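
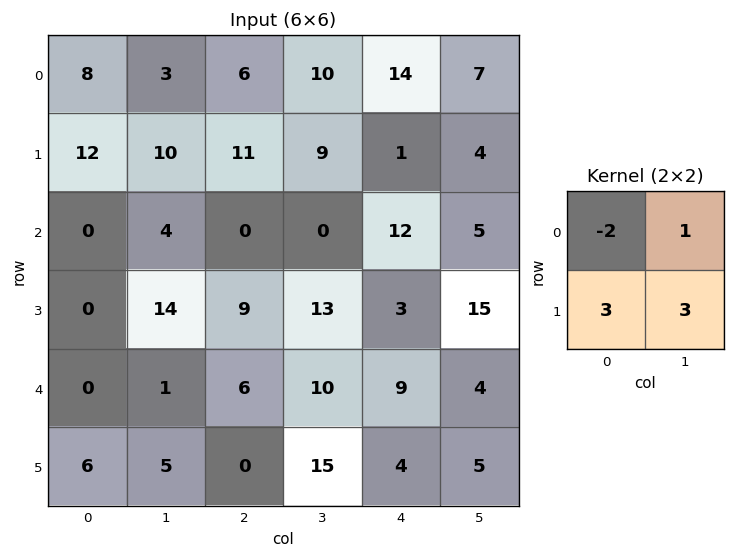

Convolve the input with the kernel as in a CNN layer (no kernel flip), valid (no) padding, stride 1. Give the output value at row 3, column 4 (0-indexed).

The receptive field on the input at this output position is [3 15 / 9 4]. Elementwise product with the kernel and sum: 3·-2 + 15·1 + 9·3 + 4·3.

48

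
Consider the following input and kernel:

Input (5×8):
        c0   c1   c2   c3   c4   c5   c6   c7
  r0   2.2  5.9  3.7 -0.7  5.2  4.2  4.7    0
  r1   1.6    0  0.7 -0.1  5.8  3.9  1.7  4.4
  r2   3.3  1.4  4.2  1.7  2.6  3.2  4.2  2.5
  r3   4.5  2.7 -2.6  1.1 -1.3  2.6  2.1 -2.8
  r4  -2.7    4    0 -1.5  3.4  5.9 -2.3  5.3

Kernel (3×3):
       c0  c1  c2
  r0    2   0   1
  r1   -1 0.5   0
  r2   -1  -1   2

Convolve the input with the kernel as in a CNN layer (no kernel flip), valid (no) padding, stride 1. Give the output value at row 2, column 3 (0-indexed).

14.75

The receptive field on the input at this output position is [1.7 2.6 3.2 / 1.1 -1.3 2.6 / -1.5 3.4 5.9]. Elementwise product with the kernel and sum: 1.7·2 + 3.2·1 + 1.1·-1 + -1.3·0.5 + -1.5·-1 + 3.4·-1 + 5.9·2.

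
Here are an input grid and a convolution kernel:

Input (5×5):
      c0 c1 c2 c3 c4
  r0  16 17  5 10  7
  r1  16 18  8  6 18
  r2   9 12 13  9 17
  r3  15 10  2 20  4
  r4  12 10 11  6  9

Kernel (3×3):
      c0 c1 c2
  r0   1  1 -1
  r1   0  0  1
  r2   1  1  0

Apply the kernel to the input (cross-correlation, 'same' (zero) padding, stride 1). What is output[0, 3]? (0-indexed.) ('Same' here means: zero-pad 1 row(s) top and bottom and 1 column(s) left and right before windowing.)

21

The receptive field on the zero-padded input at this output position is [0 0 0 / 5 10 7 / 8 6 18]. Elementwise product with the kernel and sum: 0·1 + 0·1 + 0·-1 + 7·1 + 8·1 + 6·1.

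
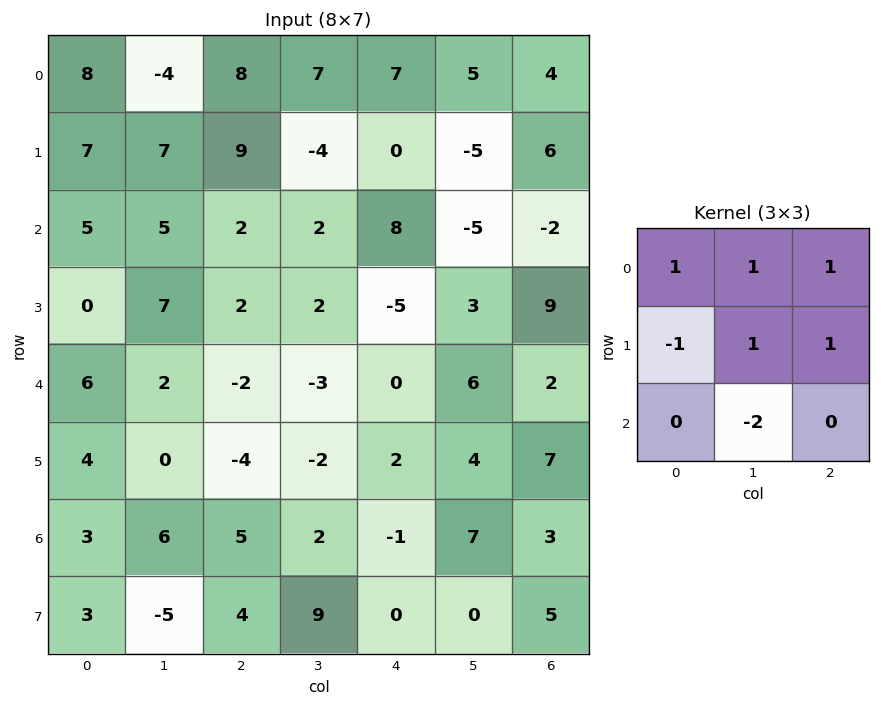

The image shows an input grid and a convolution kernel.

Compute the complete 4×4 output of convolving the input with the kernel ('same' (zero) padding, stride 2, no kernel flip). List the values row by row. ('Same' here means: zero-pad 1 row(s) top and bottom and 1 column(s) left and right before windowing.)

-10 1 5 -13
24 7 2 -14
7 12 5 -6
7 -13 8 -3

Output[0,0]: The receptive field on the zero-padded input at this output position is [0 0 0 / 0 8 -4 / 0 7 7]. Elementwise product with the kernel and sum: 0·1 + 0·1 + 0·1 + 0·-1 + 8·1 + -4·1 + 7·-2.
Output[0,1]: The receptive field on the zero-padded input at this output position is [0 0 0 / -4 8 7 / 7 9 -4]. Elementwise product with the kernel and sum: 0·1 + 0·1 + 0·1 + -4·-1 + 8·1 + 7·1 + 9·-2.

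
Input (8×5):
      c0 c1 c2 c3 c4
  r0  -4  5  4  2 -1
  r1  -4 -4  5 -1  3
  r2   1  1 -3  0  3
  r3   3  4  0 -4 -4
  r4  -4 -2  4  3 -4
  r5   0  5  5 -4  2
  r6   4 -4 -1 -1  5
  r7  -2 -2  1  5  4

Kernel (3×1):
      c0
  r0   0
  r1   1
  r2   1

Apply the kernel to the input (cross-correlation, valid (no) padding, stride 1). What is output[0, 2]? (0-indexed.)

The receptive field on the input at this output position is [4 / 5 / -3]. Elementwise product with the kernel and sum: 5·1 + -3·1.

2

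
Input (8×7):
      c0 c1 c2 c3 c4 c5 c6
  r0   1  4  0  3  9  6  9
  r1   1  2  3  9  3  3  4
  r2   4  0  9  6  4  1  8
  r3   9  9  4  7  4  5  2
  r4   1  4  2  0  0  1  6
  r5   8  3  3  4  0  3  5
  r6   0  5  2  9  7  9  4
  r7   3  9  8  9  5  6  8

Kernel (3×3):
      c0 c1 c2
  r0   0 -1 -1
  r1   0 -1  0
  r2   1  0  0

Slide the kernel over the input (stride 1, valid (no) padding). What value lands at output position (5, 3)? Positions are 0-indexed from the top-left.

The receptive field on the input at this output position is [4 0 3 / 9 7 9 / 9 5 6]. Elementwise product with the kernel and sum: 0·-1 + 3·-1 + 7·-1 + 9·1.

-1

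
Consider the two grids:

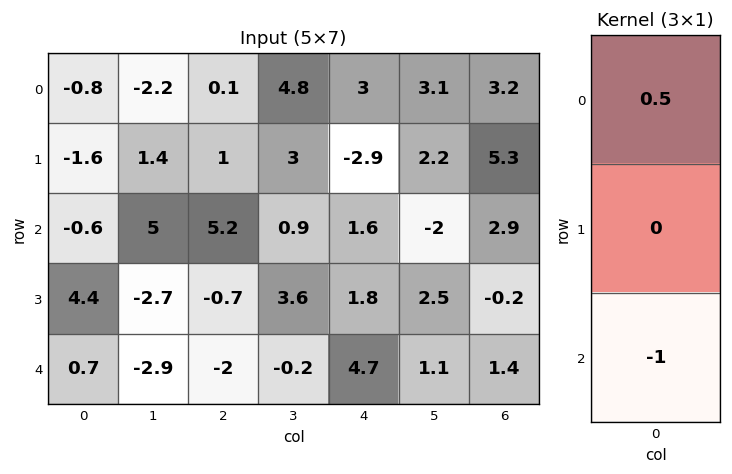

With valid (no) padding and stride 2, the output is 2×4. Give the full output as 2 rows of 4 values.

0.2 -5.15 -0.1 -1.3
-1 4.6 -3.9 0.05

Output[0,0]: The receptive field on the input at this output position is [-0.8 / -1.6 / -0.6]. Elementwise product with the kernel and sum: -0.8·0.5 + -0.6·-1.
Output[0,1]: The receptive field on the input at this output position is [0.1 / 1 / 5.2]. Elementwise product with the kernel and sum: 0.1·0.5 + 5.2·-1.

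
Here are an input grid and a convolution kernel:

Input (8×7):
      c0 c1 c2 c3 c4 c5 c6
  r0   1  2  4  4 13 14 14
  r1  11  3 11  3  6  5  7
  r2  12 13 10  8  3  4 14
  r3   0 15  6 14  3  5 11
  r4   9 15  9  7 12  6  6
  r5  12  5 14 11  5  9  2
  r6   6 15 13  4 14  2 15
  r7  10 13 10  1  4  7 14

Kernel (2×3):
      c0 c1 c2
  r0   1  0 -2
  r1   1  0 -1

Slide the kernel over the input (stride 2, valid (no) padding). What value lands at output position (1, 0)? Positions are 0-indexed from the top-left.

-14

The receptive field on the input at this output position is [12 13 10 / 0 15 6]. Elementwise product with the kernel and sum: 12·1 + 10·-2 + 0·1 + 6·-1.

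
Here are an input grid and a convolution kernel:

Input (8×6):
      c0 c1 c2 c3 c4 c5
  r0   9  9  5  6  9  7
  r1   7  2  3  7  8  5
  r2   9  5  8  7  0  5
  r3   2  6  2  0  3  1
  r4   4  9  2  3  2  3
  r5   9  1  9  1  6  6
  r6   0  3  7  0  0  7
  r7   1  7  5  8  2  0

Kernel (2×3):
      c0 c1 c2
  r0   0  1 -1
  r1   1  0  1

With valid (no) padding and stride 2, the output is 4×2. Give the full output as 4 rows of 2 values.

Output[0,0]: The receptive field on the input at this output position is [9 9 5 / 7 2 3]. Elementwise product with the kernel and sum: 9·1 + 5·-1 + 7·1 + 3·1.

14 8
1 12
25 16
2 7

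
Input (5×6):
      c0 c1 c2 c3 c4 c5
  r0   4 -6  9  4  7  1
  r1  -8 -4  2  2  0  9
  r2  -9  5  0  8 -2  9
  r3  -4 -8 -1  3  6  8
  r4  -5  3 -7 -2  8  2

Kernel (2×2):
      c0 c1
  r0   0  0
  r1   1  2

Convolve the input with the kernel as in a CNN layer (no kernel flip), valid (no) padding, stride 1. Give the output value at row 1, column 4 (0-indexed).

16

The receptive field on the input at this output position is [0 9 / -2 9]. Elementwise product with the kernel and sum: -2·1 + 9·2.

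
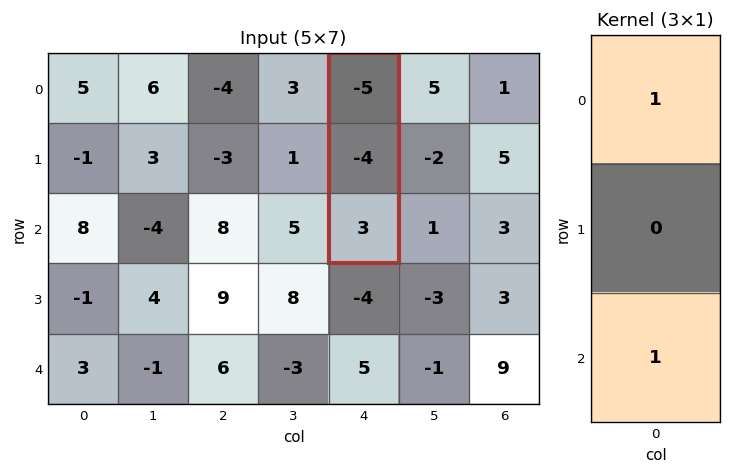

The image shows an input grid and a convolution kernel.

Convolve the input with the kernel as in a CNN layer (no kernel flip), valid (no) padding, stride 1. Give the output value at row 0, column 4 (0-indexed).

-2

The receptive field on the input at this output position is [-5 / -4 / 3]. Elementwise product with the kernel and sum: -5·1 + 3·1.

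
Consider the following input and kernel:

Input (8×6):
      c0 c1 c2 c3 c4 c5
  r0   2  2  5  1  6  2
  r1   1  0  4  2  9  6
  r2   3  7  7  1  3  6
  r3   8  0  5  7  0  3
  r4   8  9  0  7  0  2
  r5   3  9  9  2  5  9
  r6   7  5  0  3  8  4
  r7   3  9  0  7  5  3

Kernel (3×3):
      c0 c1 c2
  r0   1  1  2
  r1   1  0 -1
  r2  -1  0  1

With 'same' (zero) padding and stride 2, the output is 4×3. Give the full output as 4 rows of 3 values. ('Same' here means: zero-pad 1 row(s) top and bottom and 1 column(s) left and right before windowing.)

Output[0,0]: The receptive field on the zero-padded input at this output position is [0 0 0 / 0 2 2 / 0 1 0]. Elementwise product with the kernel and sum: 0·1 + 0·1 + 0·2 + 0·1 + 2·-1 + 0·-1 + 0·1.

-2 3 3
-6 21 14
8 14 25
25 22 20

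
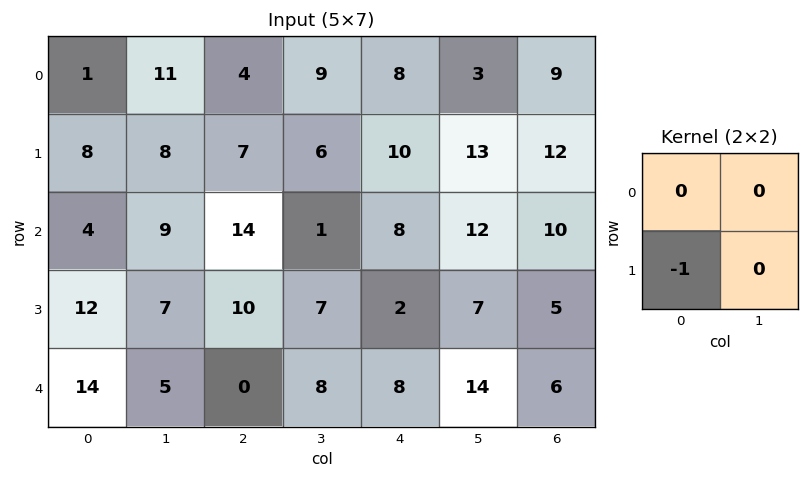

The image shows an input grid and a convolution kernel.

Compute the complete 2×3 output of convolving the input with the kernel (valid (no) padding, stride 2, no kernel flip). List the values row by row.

Output[0,0]: The receptive field on the input at this output position is [1 11 / 8 8]. Elementwise product with the kernel and sum: 8·-1.
Output[0,1]: The receptive field on the input at this output position is [4 9 / 7 6]. Elementwise product with the kernel and sum: 7·-1.

-8 -7 -10
-12 -10 -2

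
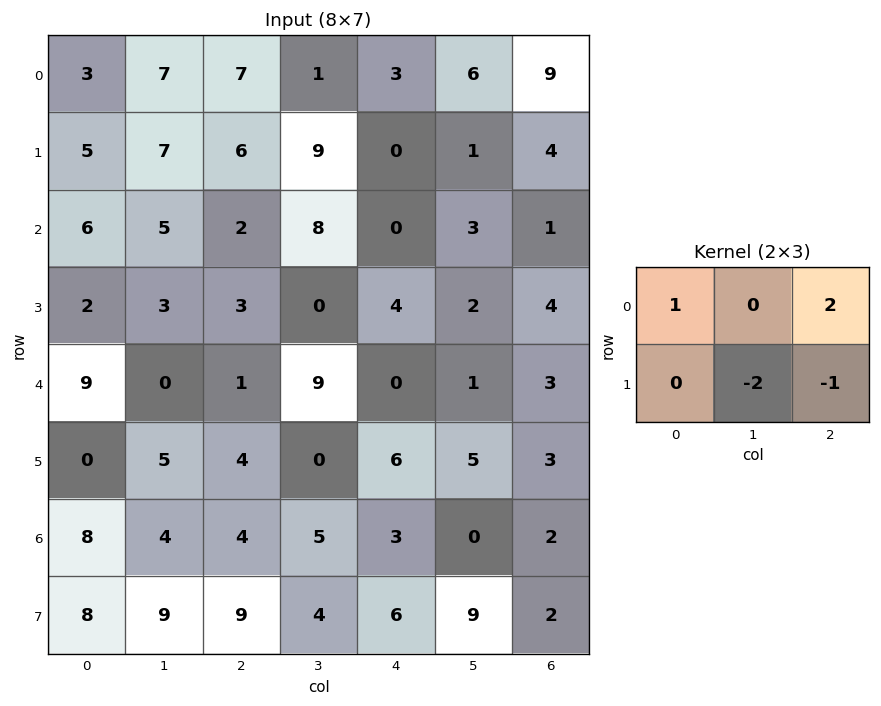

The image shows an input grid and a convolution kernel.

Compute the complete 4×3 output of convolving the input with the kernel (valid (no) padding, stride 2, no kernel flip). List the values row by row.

-3 -5 15
1 -2 -6
-3 -5 -7
-11 -4 -13

Output[0,0]: The receptive field on the input at this output position is [3 7 7 / 5 7 6]. Elementwise product with the kernel and sum: 3·1 + 7·2 + 7·-2 + 6·-1.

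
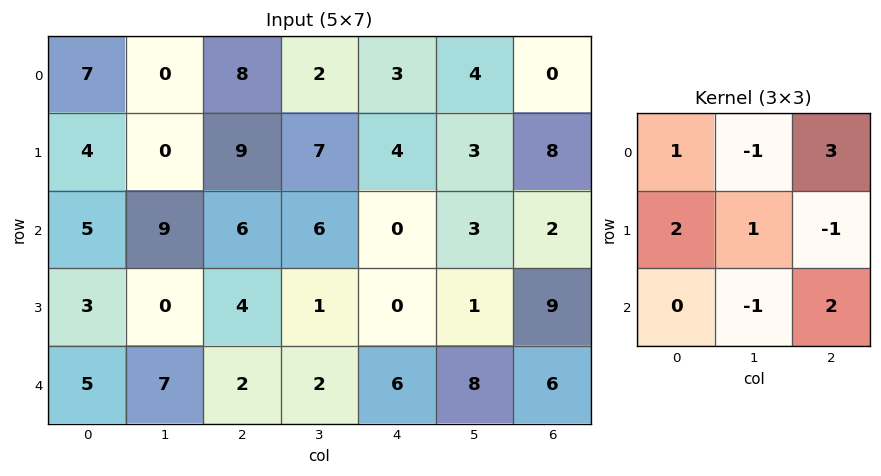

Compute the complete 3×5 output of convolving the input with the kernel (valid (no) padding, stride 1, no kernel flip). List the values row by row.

Output[0,0]: The receptive field on the input at this output position is [7 0 8 / 4 0 9 / 5 9 6]. Elementwise product with the kernel and sum: 7·1 + 0·-1 + 8·3 + 4·2 + 0·1 + 9·-1 + 9·-1 + 6·2.
Output[0,1]: The receptive field on the input at this output position is [0 8 2 / 0 9 7 / 9 6 6]. Elementwise product with the kernel and sum: 0·1 + 8·-1 + 2·3 + 0·2 + 9·1 + 7·-1 + 6·-1 + 6·2.

33 6 30 32 3
52 28 31 23 43
13 26 19 26 -1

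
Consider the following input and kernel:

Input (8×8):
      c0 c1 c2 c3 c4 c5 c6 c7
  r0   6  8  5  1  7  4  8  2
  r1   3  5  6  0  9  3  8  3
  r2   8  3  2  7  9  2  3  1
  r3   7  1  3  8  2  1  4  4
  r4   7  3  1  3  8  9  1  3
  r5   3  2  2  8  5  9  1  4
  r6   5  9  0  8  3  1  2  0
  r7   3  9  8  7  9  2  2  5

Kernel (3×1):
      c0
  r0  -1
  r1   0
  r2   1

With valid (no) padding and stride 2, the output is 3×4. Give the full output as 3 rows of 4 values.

2 -3 2 -5
-1 -1 -1 -2
-2 -1 -5 1

Output[0,0]: The receptive field on the input at this output position is [6 / 3 / 8]. Elementwise product with the kernel and sum: 6·-1 + 8·1.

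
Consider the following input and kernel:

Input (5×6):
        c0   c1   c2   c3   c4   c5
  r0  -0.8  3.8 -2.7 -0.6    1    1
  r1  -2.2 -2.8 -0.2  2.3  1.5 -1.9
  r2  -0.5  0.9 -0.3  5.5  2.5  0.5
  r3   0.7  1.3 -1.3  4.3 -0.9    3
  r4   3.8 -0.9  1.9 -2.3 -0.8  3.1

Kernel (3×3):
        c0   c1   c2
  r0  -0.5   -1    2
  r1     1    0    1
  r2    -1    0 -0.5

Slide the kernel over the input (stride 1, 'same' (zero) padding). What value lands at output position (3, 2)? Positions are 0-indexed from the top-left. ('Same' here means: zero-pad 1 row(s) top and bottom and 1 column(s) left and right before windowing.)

The receptive field on the zero-padded input at this output position is [0.9 -0.3 5.5 / 1.3 -1.3 4.3 / -0.9 1.9 -2.3]. Elementwise product with the kernel and sum: 0.9·-0.5 + -0.3·-1 + 5.5·2 + 1.3·1 + 4.3·1 + -0.9·-1 + -2.3·-0.5.

18.5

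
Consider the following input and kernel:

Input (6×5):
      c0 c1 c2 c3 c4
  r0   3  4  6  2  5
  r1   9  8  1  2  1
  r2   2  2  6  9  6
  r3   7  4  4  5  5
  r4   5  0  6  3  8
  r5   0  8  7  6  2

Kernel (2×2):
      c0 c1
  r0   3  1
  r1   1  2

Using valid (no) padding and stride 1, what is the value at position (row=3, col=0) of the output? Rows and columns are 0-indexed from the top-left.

30

The receptive field on the input at this output position is [7 4 / 5 0]. Elementwise product with the kernel and sum: 7·3 + 4·1 + 5·1 + 0·2.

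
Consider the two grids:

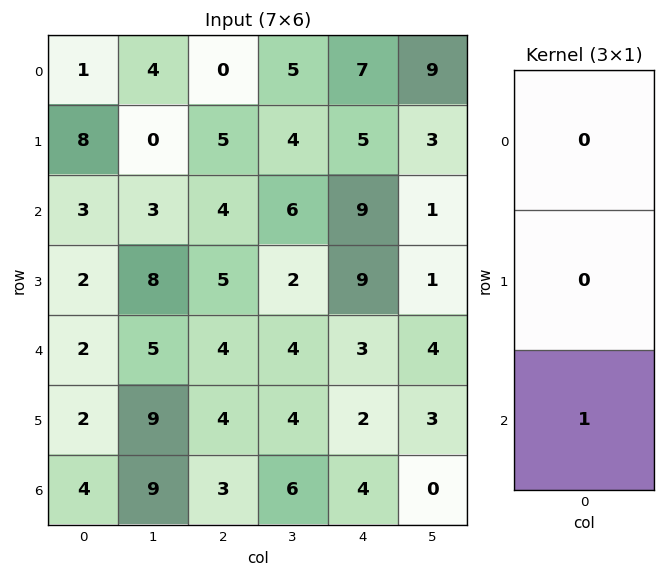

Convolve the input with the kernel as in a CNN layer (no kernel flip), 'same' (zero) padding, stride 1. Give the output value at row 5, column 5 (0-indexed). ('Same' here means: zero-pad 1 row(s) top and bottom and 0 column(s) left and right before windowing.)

The receptive field on the zero-padded input at this output position is [4 / 3 / 0]. Elementwise product with the kernel and sum: 0·1.

0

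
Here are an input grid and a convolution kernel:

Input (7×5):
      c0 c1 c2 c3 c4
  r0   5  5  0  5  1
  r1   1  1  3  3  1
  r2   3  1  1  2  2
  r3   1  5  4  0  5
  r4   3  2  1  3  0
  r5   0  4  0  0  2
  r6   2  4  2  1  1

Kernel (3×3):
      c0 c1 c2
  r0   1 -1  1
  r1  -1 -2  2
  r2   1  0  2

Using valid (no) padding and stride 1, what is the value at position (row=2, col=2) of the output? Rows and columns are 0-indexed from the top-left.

The receptive field on the input at this output position is [1 2 2 / 4 0 5 / 1 3 0]. Elementwise product with the kernel and sum: 1·1 + 2·-1 + 2·1 + 4·-1 + 0·-2 + 5·2 + 1·1 + 0·2.

8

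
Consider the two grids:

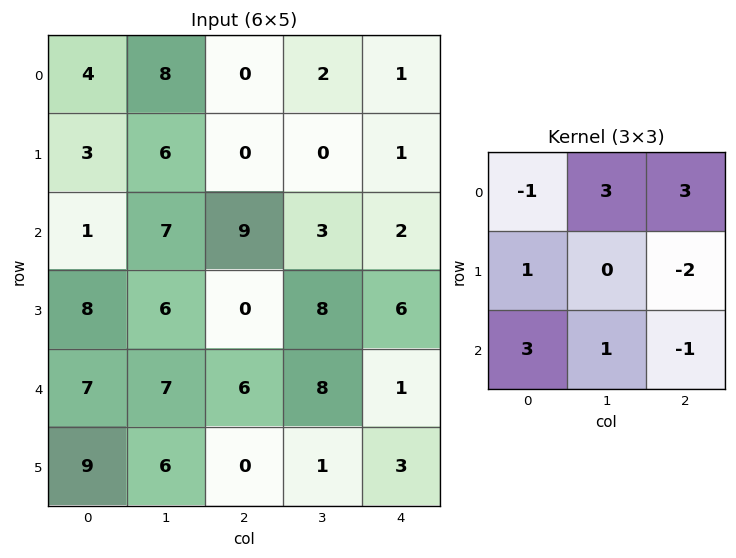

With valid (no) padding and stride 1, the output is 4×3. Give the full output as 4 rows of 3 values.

Output[0,0]: The receptive field on the input at this output position is [4 8 0 / 3 6 0 / 1 7 9]. Elementwise product with the kernel and sum: 4·-1 + 8·3 + 0·3 + 3·1 + 0·-2 + 1·3 + 7·1 + 9·-1.
Output[0,1]: The receptive field on the input at this output position is [8 0 2 / 6 0 0 / 7 9 3]. Elementwise product with the kernel and sum: 8·-1 + 0·3 + 2·3 + 6·1 + 0·-2 + 7·3 + 9·1 + 3·-1.

24 31 35
28 5 10
77 38 19
38 26 44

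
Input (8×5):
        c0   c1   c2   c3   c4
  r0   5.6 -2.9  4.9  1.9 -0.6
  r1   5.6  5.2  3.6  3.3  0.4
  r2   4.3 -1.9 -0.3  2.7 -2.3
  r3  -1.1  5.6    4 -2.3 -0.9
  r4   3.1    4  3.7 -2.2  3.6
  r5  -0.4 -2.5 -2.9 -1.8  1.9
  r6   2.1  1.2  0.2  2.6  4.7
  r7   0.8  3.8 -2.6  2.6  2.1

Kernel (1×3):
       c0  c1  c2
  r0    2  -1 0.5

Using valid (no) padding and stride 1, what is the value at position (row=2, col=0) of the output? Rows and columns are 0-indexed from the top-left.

The receptive field on the input at this output position is [4.3 -1.9 -0.3]. Elementwise product with the kernel and sum: 4.3·2 + -1.9·-1 + -0.3·0.5.

10.35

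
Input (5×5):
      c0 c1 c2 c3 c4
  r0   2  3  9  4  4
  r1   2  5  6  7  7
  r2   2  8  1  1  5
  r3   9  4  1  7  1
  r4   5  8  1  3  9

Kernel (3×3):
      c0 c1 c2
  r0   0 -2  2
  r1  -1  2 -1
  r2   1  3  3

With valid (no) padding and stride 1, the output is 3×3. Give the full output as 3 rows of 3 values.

Output[0,0]: The receptive field on the input at this output position is [2 3 9 / 2 5 6 / 2 8 1]. Elementwise product with the kernel and sum: 3·-2 + 9·2 + 2·-1 + 5·2 + 6·-1 + 2·1 + 8·3 + 1·3.

43 4 20
39 23 21
16 11 57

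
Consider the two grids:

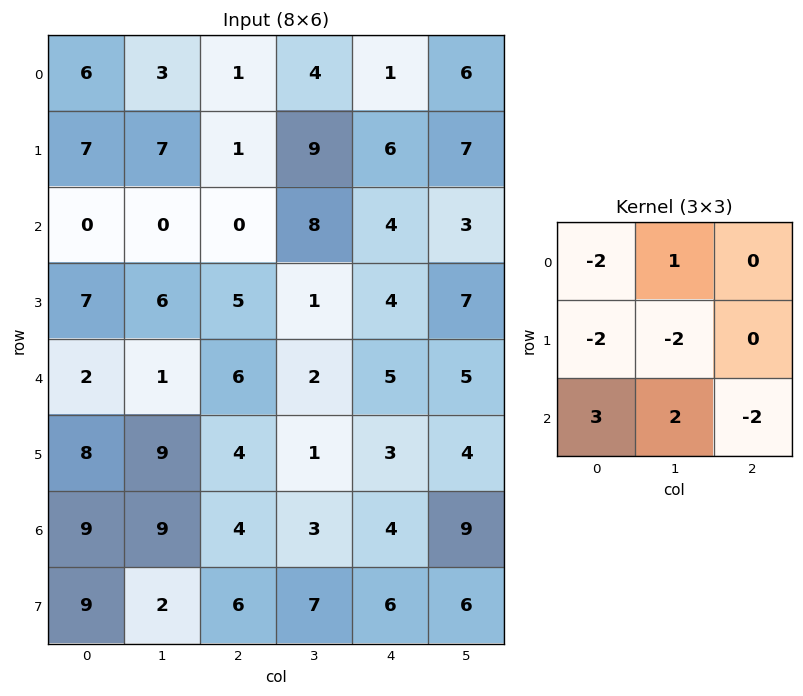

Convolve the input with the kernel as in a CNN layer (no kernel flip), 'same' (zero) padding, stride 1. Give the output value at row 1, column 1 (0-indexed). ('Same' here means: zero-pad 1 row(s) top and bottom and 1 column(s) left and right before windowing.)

The receptive field on the zero-padded input at this output position is [6 3 1 / 7 7 1 / 0 0 0]. Elementwise product with the kernel and sum: 6·-2 + 3·1 + 7·-2 + 7·-2 + 0·3 + 0·2 + 0·-2.

-37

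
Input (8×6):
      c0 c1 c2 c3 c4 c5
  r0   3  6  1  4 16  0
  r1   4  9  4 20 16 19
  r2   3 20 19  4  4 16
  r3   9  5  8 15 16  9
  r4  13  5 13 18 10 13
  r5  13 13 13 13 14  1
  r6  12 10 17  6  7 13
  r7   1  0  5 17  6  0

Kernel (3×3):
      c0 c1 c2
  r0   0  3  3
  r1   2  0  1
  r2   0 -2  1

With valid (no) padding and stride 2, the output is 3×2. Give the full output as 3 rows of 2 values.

12 80
146 30
90 119

Output[0,0]: The receptive field on the input at this output position is [3 6 1 / 4 9 4 / 3 20 19]. Elementwise product with the kernel and sum: 6·3 + 1·3 + 4·2 + 4·1 + 20·-2 + 19·1.
Output[0,1]: The receptive field on the input at this output position is [1 4 16 / 4 20 16 / 19 4 4]. Elementwise product with the kernel and sum: 4·3 + 16·3 + 4·2 + 16·1 + 4·-2 + 4·1.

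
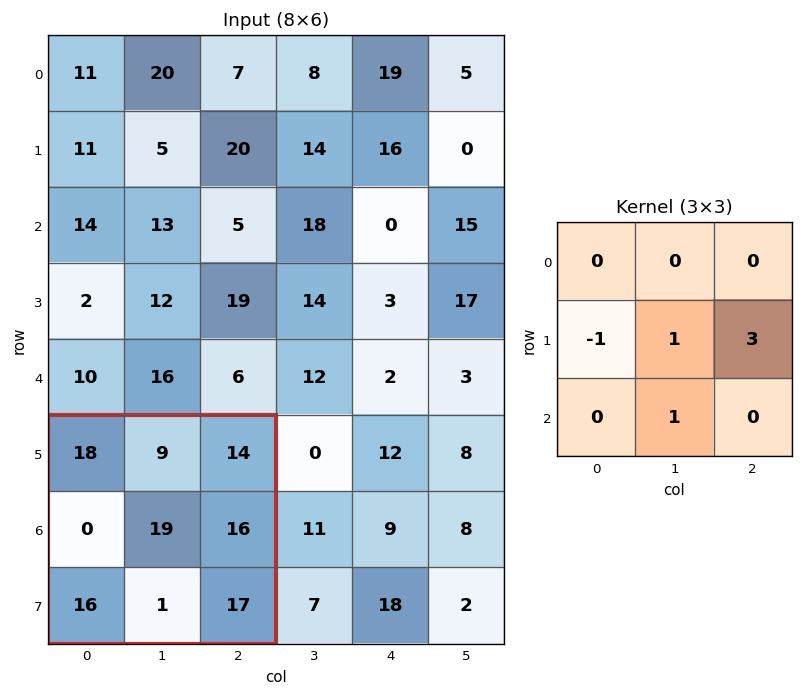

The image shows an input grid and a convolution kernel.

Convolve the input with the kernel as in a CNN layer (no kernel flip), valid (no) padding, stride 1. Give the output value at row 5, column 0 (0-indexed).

The receptive field on the input at this output position is [18 9 14 / 0 19 16 / 16 1 17]. Elementwise product with the kernel and sum: 0·-1 + 19·1 + 16·3 + 1·1.

68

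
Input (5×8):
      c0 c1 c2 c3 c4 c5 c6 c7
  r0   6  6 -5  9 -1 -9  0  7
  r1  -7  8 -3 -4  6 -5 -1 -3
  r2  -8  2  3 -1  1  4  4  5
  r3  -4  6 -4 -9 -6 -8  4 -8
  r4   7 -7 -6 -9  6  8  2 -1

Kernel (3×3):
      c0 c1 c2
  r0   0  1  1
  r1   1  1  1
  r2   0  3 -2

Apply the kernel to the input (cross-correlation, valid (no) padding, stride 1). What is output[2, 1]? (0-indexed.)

The receptive field on the input at this output position is [2 3 -1 / 6 -4 -9 / -7 -6 -9]. Elementwise product with the kernel and sum: 3·1 + -1·1 + 6·1 + -4·1 + -9·1 + -6·3 + -9·-2.

-5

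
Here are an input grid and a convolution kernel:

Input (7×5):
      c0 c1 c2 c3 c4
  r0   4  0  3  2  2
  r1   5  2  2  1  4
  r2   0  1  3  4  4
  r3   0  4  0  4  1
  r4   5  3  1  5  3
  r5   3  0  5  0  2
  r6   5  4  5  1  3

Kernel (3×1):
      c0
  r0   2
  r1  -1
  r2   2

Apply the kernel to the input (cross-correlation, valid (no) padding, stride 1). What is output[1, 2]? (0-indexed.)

1

The receptive field on the input at this output position is [2 / 3 / 0]. Elementwise product with the kernel and sum: 2·2 + 3·-1 + 0·2.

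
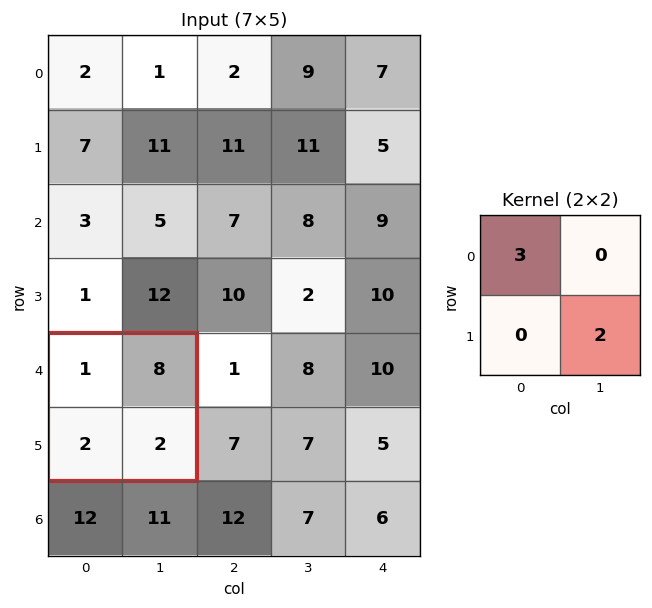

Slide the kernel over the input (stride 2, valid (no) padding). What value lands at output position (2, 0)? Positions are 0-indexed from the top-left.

The receptive field on the input at this output position is [1 8 / 2 2]. Elementwise product with the kernel and sum: 1·3 + 2·2.

7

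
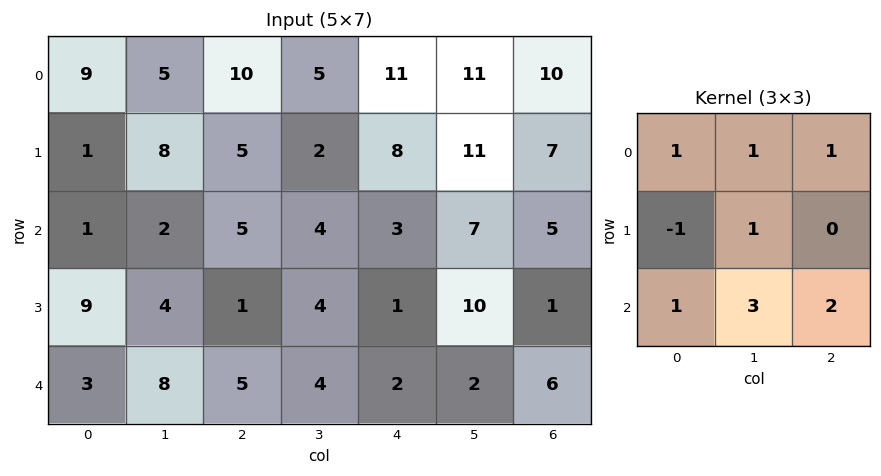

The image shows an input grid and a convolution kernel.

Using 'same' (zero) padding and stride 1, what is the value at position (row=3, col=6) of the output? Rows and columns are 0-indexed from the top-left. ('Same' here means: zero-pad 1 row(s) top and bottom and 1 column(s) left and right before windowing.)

23

The receptive field on the zero-padded input at this output position is [7 5 0 / 10 1 0 / 2 6 0]. Elementwise product with the kernel and sum: 7·1 + 5·1 + 0·1 + 10·-1 + 1·1 + 2·1 + 6·3 + 0·2.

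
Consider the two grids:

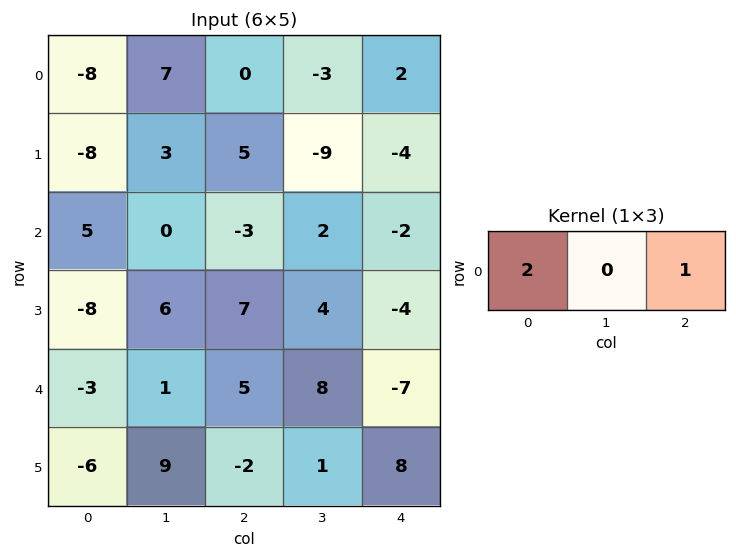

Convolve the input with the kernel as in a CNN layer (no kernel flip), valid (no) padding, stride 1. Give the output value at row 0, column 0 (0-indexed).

-16

The receptive field on the input at this output position is [-8 7 0]. Elementwise product with the kernel and sum: -8·2 + 0·1.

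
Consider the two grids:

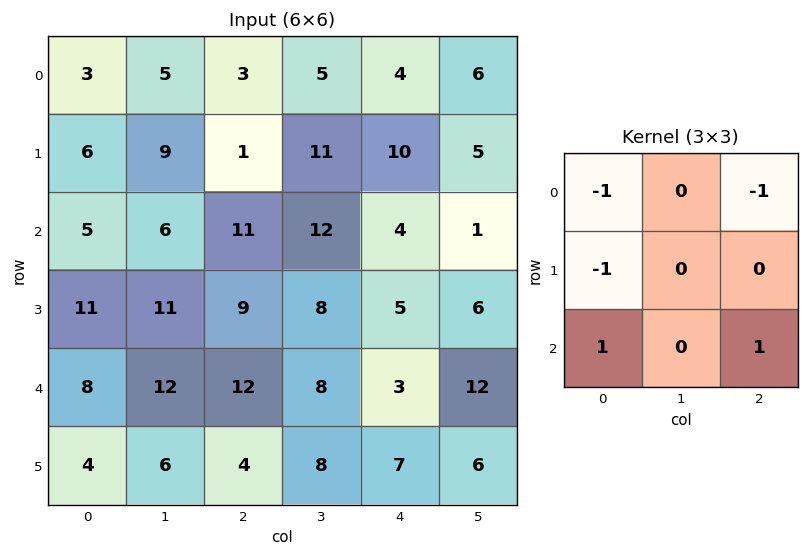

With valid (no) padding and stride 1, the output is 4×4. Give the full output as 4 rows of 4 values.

4 -1 7 -9
8 -7 -8 -14
-7 -9 -9 -1
-20 -17 -15 -8

Output[0,0]: The receptive field on the input at this output position is [3 5 3 / 6 9 1 / 5 6 11]. Elementwise product with the kernel and sum: 3·-1 + 3·-1 + 6·-1 + 5·1 + 11·1.
Output[0,1]: The receptive field on the input at this output position is [5 3 5 / 9 1 11 / 6 11 12]. Elementwise product with the kernel and sum: 5·-1 + 5·-1 + 9·-1 + 6·1 + 12·1.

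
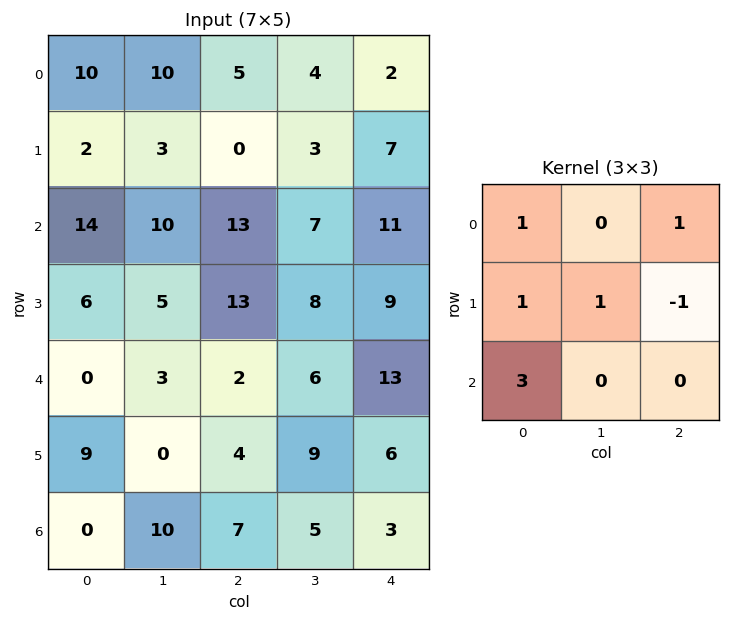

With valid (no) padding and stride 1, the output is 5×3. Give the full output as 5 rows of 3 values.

62 44 42
31 37 55
25 36 42
47 12 29
7 34 43

Output[0,0]: The receptive field on the input at this output position is [10 10 5 / 2 3 0 / 14 10 13]. Elementwise product with the kernel and sum: 10·1 + 5·1 + 2·1 + 3·1 + 0·-1 + 14·3.
Output[0,1]: The receptive field on the input at this output position is [10 5 4 / 3 0 3 / 10 13 7]. Elementwise product with the kernel and sum: 10·1 + 4·1 + 3·1 + 0·1 + 3·-1 + 10·3.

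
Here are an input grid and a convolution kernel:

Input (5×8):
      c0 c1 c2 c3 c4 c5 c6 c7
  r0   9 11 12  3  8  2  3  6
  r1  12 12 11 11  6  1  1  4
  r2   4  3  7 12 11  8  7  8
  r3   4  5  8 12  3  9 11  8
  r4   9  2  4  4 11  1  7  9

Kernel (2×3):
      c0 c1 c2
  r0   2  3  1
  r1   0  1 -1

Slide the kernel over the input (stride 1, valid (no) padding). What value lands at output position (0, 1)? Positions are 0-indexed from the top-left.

61

The receptive field on the input at this output position is [11 12 3 / 12 11 11]. Elementwise product with the kernel and sum: 11·2 + 12·3 + 3·1 + 11·1 + 11·-1.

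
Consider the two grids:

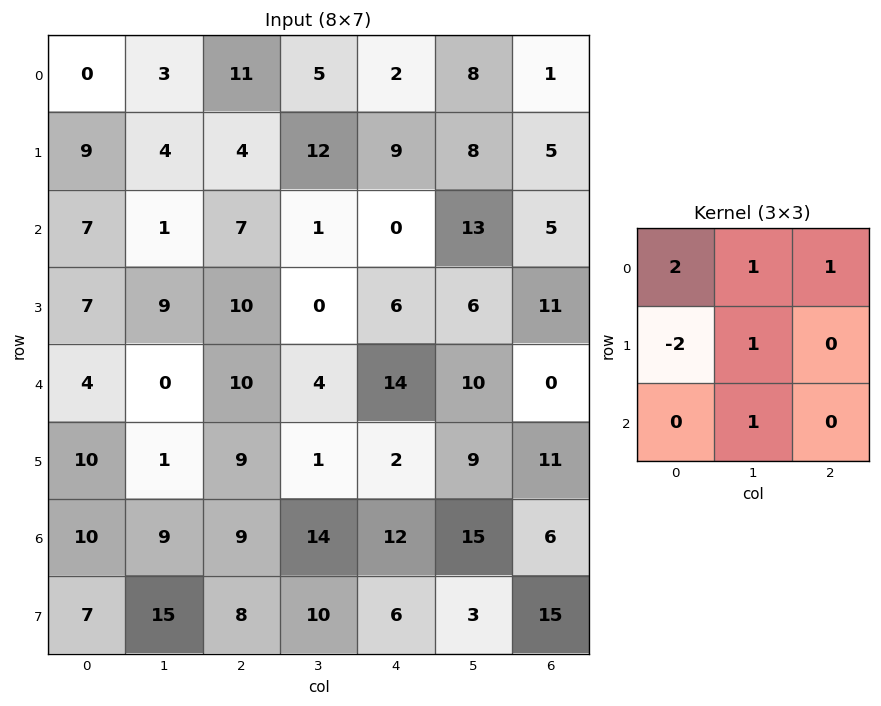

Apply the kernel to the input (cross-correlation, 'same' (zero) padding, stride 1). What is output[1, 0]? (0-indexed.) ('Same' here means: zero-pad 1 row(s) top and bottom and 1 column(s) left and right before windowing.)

The receptive field on the zero-padded input at this output position is [0 0 3 / 0 9 4 / 0 7 1]. Elementwise product with the kernel and sum: 0·2 + 0·1 + 3·1 + 0·-2 + 9·1 + 7·1.

19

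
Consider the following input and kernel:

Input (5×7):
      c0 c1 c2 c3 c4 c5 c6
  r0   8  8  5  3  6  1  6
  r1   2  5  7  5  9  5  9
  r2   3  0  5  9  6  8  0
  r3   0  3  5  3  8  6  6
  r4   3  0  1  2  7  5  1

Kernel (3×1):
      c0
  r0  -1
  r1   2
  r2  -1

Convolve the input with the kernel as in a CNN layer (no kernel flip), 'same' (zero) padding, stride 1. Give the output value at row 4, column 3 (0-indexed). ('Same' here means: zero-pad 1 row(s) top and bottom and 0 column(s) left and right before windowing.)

The receptive field on the zero-padded input at this output position is [3 / 2 / 0]. Elementwise product with the kernel and sum: 3·-1 + 2·2 + 0·-1.

1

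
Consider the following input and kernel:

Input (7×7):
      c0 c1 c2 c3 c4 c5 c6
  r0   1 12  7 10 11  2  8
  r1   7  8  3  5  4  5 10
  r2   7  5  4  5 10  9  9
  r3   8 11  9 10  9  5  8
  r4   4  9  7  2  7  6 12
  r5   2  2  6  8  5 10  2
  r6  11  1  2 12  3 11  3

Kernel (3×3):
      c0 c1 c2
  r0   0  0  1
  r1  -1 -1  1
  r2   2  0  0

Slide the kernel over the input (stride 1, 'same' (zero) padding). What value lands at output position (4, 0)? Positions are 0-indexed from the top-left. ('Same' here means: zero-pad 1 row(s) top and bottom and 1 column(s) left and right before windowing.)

16

The receptive field on the zero-padded input at this output position is [0 8 11 / 0 4 9 / 0 2 2]. Elementwise product with the kernel and sum: 11·1 + 0·-1 + 4·-1 + 9·1 + 0·2.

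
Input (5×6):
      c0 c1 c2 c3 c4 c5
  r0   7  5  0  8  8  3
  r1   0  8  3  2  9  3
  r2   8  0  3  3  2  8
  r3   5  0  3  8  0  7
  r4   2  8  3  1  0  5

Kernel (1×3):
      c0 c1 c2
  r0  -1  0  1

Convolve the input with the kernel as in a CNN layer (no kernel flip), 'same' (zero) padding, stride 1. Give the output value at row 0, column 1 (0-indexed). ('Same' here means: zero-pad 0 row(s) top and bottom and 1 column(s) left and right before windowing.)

-7

The receptive field on the zero-padded input at this output position is [7 5 0]. Elementwise product with the kernel and sum: 7·-1 + 0·1.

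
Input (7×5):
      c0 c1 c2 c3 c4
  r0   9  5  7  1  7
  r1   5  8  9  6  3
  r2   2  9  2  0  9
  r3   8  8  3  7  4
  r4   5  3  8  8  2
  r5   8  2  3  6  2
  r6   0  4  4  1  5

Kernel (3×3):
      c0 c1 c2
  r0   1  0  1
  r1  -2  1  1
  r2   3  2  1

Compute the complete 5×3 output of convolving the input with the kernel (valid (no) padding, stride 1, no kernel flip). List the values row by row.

Output[0,0]: The receptive field on the input at this output position is [9 5 7 / 5 8 9 / 2 9 2]. Elementwise product with the kernel and sum: 9·1 + 7·1 + 5·-2 + 8·1 + 9·1 + 2·3 + 9·2 + 2·1.
Output[0,1]: The receptive field on the input at this output position is [5 7 1 / 8 9 6 / 9 2 0]. Elementwise product with the kernel and sum: 5·1 + 1·1 + 8·-2 + 9·1 + 6·1 + 9·3 + 2·2 + 0·1.

49 36 20
64 35 44
28 36 58
43 43 24
14 37 31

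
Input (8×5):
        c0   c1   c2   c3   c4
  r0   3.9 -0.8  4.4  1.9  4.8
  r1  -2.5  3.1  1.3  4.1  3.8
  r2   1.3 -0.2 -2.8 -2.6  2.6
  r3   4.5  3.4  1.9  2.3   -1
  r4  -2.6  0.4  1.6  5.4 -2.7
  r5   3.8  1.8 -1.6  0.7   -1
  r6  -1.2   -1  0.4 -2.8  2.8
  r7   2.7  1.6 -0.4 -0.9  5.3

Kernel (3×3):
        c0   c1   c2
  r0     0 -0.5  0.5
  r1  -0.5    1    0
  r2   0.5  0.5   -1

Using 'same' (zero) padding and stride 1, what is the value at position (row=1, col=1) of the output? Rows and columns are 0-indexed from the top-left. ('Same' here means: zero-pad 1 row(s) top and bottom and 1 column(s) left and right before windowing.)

10.3

The receptive field on the zero-padded input at this output position is [3.9 -0.8 4.4 / -2.5 3.1 1.3 / 1.3 -0.2 -2.8]. Elementwise product with the kernel and sum: -0.8·-0.5 + 4.4·0.5 + -2.5·-0.5 + 3.1·1 + 1.3·0.5 + -0.2·0.5 + -2.8·-1.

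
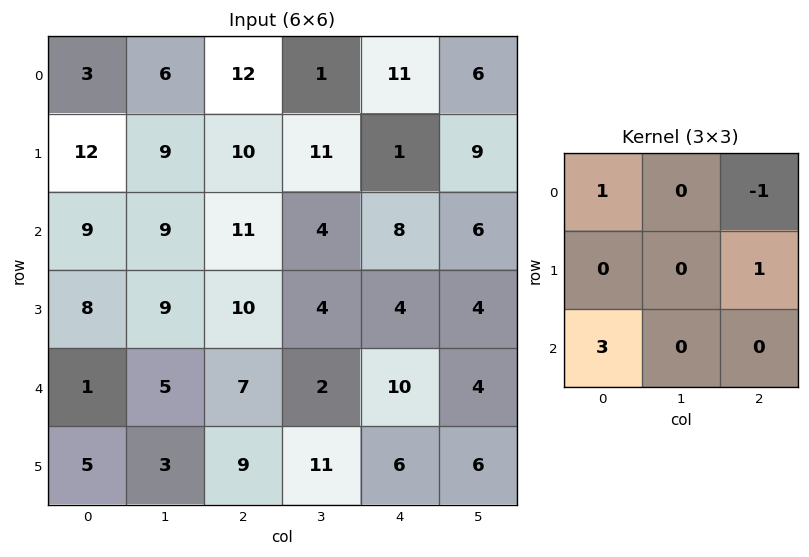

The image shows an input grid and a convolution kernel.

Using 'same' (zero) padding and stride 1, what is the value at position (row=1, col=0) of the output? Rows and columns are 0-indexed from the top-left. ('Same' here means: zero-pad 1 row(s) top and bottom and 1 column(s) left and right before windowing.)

3

The receptive field on the zero-padded input at this output position is [0 3 6 / 0 12 9 / 0 9 9]. Elementwise product with the kernel and sum: 0·1 + 6·-1 + 9·1 + 0·3.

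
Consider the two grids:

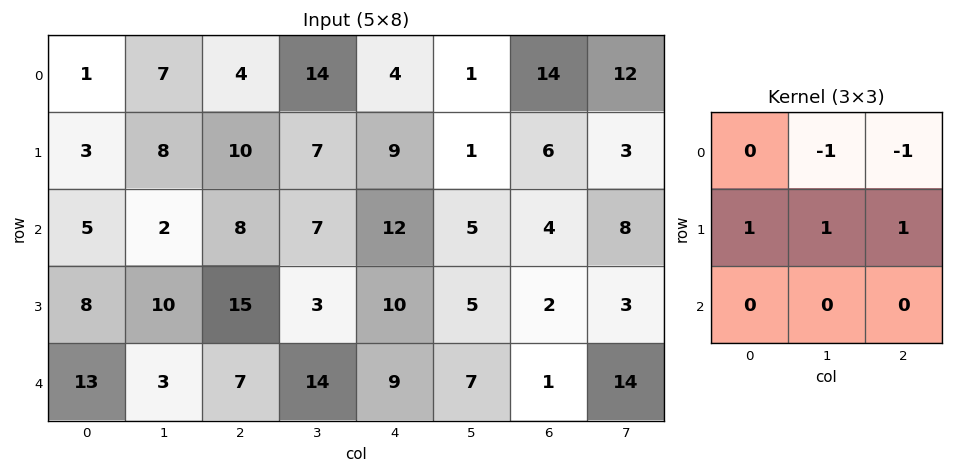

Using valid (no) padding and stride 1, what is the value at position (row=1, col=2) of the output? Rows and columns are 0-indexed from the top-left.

The receptive field on the input at this output position is [10 7 9 / 8 7 12 / 15 3 10]. Elementwise product with the kernel and sum: 7·-1 + 9·-1 + 8·1 + 7·1 + 12·1.

11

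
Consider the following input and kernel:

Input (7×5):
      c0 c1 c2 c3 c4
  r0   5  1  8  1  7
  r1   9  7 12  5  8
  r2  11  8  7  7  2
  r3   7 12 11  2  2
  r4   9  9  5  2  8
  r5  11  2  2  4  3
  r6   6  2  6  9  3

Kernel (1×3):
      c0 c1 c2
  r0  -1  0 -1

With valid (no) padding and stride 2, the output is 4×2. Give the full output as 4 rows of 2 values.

Output[0,0]: The receptive field on the input at this output position is [5 1 8]. Elementwise product with the kernel and sum: 5·-1 + 8·-1.

-13 -15
-18 -9
-14 -13
-12 -9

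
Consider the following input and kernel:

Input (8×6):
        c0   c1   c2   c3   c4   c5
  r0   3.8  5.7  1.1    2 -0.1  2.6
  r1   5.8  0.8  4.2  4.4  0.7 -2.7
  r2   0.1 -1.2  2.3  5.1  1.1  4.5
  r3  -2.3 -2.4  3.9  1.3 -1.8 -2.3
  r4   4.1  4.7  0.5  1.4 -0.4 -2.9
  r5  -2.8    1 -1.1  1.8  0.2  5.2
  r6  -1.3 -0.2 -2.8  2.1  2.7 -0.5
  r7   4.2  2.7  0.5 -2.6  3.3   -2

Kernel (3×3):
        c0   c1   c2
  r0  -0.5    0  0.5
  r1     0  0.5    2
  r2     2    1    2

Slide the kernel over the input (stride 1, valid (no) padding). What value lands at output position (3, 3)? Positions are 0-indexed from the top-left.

The receptive field on the input at this output position is [1.3 -1.8 -2.3 / 1.4 -0.4 -2.9 / 1.8 0.2 5.2]. Elementwise product with the kernel and sum: 1.3·-0.5 + -2.3·0.5 + -0.4·0.5 + -2.9·2 + 1.8·2 + 0.2·1 + 5.2·2.

6.4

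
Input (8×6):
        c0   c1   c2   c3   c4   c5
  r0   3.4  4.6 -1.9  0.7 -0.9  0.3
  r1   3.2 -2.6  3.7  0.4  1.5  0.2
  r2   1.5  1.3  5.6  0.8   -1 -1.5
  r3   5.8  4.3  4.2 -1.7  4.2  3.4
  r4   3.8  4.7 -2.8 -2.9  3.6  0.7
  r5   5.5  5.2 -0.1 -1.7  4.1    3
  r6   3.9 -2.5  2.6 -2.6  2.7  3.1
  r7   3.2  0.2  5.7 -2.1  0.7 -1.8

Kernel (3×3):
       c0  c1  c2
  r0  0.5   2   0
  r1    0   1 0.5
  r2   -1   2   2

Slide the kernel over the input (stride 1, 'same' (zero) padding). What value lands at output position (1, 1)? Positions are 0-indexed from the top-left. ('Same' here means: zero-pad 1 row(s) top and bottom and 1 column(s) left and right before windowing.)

22.45

The receptive field on the zero-padded input at this output position is [3.4 4.6 -1.9 / 3.2 -2.6 3.7 / 1.5 1.3 5.6]. Elementwise product with the kernel and sum: 3.4·0.5 + 4.6·2 + -2.6·1 + 3.7·0.5 + 1.5·-1 + 1.3·2 + 5.6·2.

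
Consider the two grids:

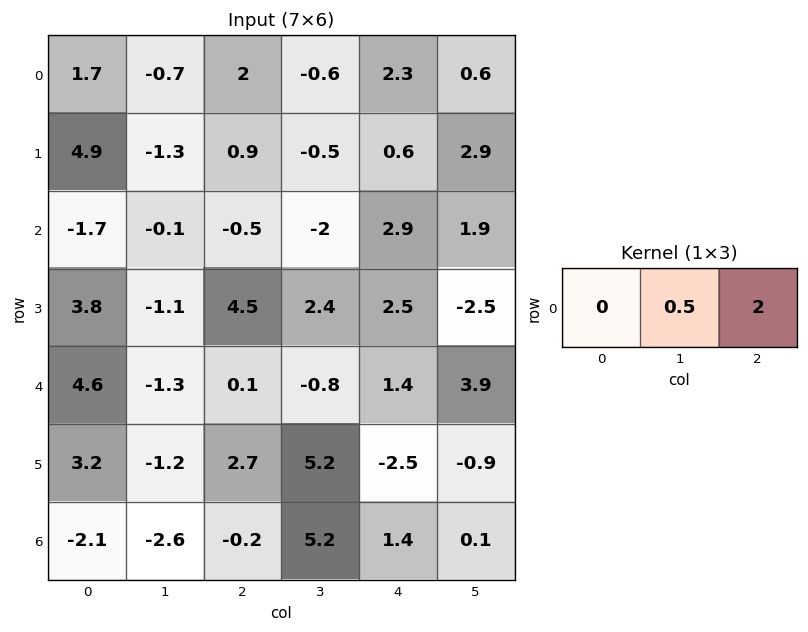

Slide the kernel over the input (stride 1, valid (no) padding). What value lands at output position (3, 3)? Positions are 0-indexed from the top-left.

The receptive field on the input at this output position is [2.4 2.5 -2.5]. Elementwise product with the kernel and sum: 2.5·0.5 + -2.5·2.

-3.75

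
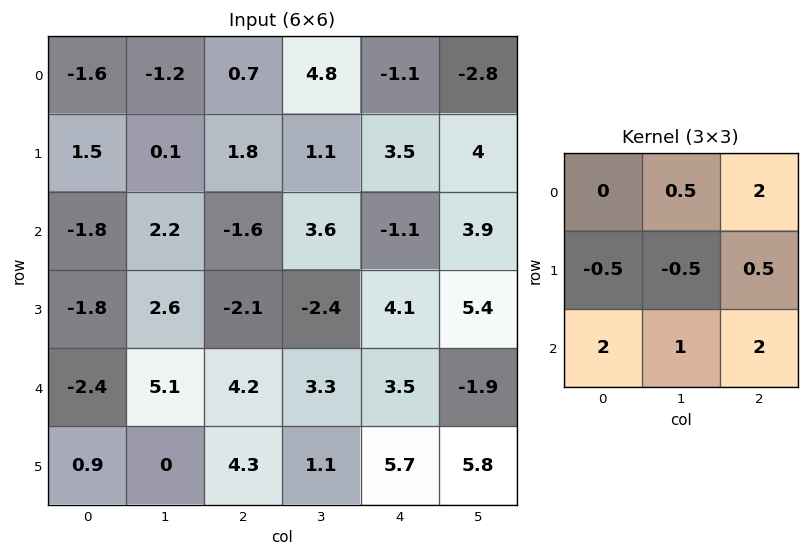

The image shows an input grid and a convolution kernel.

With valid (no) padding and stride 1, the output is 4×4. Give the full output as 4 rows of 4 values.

Output[0,0]: The receptive field on the input at this output position is [-1.6 -1.2 0.7 / 1.5 0.1 1.8 / -1.8 2.2 -1.6]. Elementwise product with the kernel and sum: -1.2·0.5 + 0.7·2 + 1.5·-0.5 + 0.1·-0.5 + 1.8·0.5 + -1.8·2 + 2.2·1 + -1.6·2.

-3.7 19.55 -1.3 7.45
-2.55 2.9 7.6 20.55
5.15 25.95 22.6 15.4
8.25 -2.35 26.1 28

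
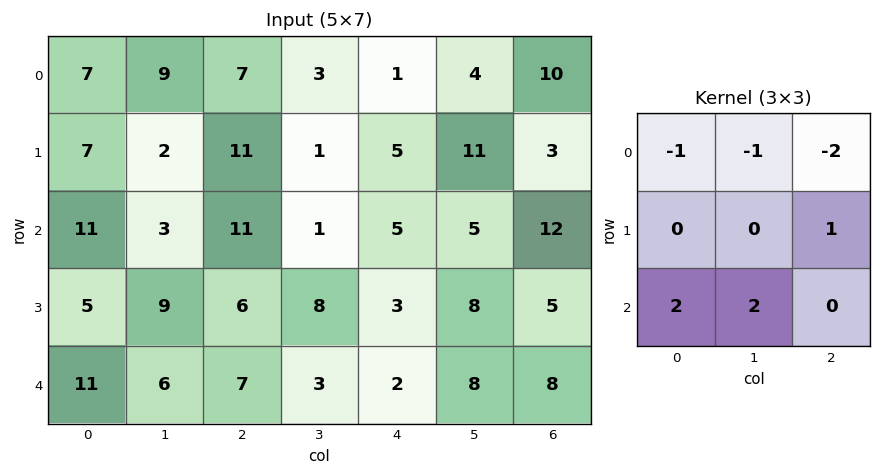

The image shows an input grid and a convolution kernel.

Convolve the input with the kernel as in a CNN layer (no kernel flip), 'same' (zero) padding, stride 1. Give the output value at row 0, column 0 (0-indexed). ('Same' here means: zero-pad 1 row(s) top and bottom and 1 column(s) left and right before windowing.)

The receptive field on the zero-padded input at this output position is [0 0 0 / 0 7 9 / 0 7 2]. Elementwise product with the kernel and sum: 0·-1 + 0·-1 + 0·-2 + 9·1 + 0·2 + 7·2.

23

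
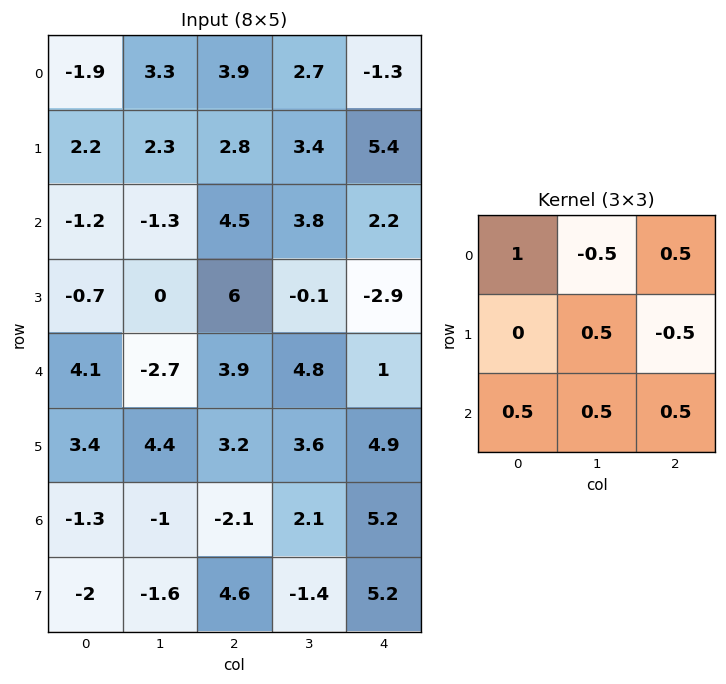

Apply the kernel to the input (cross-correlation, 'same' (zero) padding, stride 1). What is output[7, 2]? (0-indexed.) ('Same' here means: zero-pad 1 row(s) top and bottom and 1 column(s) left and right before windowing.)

The receptive field on the zero-padded input at this output position is [-1 -2.1 2.1 / -1.6 4.6 -1.4 / 0 0 0]. Elementwise product with the kernel and sum: -1·1 + -2.1·-0.5 + 2.1·0.5 + 4.6·0.5 + -1.4·-0.5 + 0·0.5 + 0·0.5 + 0·0.5.

4.1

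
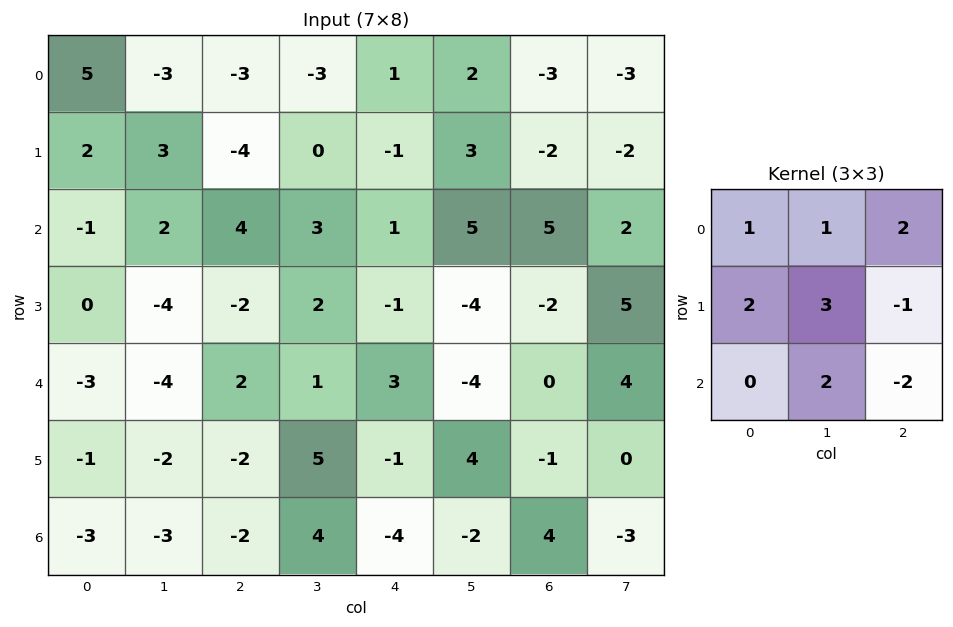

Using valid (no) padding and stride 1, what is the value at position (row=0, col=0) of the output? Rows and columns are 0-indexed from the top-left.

The receptive field on the input at this output position is [5 -3 -3 / 2 3 -4 / -1 2 4]. Elementwise product with the kernel and sum: 5·1 + -3·1 + -3·2 + 2·2 + 3·3 + -4·-1 + 2·2 + 4·-2.

9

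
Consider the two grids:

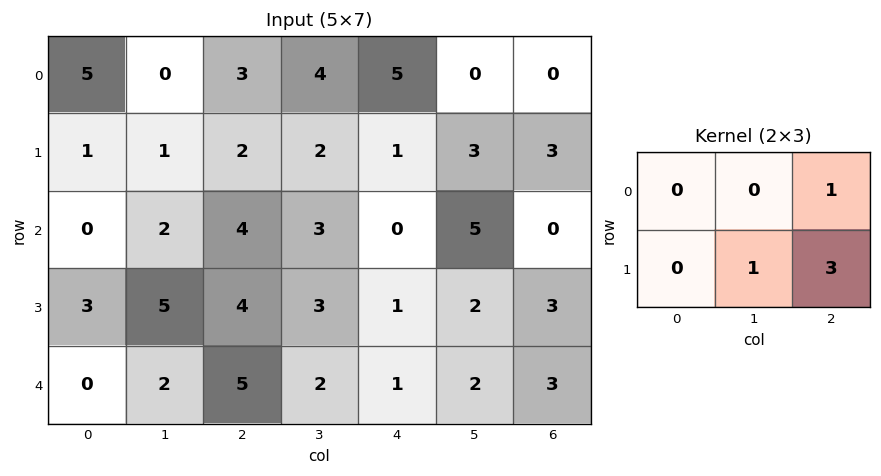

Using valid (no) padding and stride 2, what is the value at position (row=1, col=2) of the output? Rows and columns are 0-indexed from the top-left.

11

The receptive field on the input at this output position is [0 5 0 / 1 2 3]. Elementwise product with the kernel and sum: 0·1 + 2·1 + 3·3.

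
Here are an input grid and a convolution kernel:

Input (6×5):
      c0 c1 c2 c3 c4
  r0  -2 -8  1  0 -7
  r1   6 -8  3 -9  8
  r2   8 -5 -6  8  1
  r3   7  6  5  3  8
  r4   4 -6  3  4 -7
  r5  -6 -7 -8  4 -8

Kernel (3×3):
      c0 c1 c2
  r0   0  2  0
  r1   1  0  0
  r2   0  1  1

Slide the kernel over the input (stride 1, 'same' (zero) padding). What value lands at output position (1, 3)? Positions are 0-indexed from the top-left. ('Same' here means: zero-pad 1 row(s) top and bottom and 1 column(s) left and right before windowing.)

The receptive field on the zero-padded input at this output position is [1 0 -7 / 3 -9 8 / -6 8 1]. Elementwise product with the kernel and sum: 0·2 + 3·1 + 8·1 + 1·1.

12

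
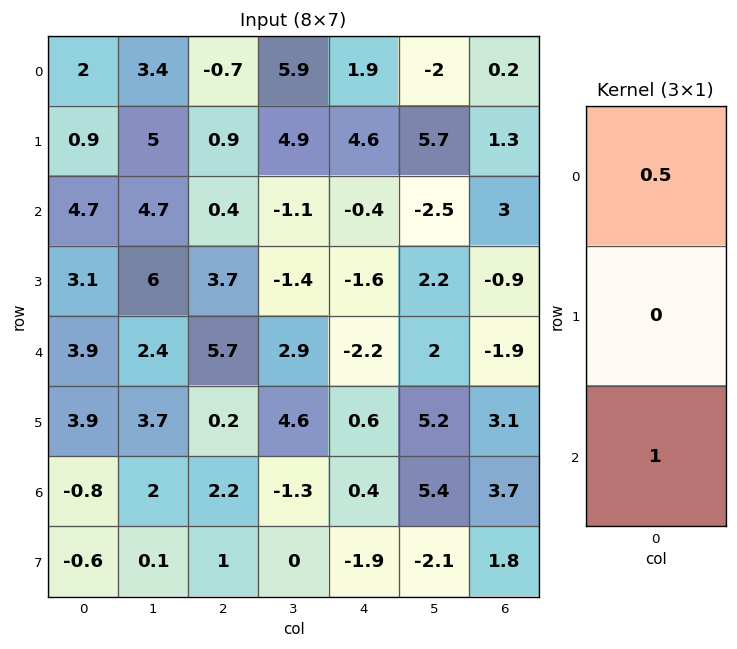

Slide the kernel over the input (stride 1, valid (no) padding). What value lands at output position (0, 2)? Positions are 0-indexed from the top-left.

0.05

The receptive field on the input at this output position is [-0.7 / 0.9 / 0.4]. Elementwise product with the kernel and sum: -0.7·0.5 + 0.4·1.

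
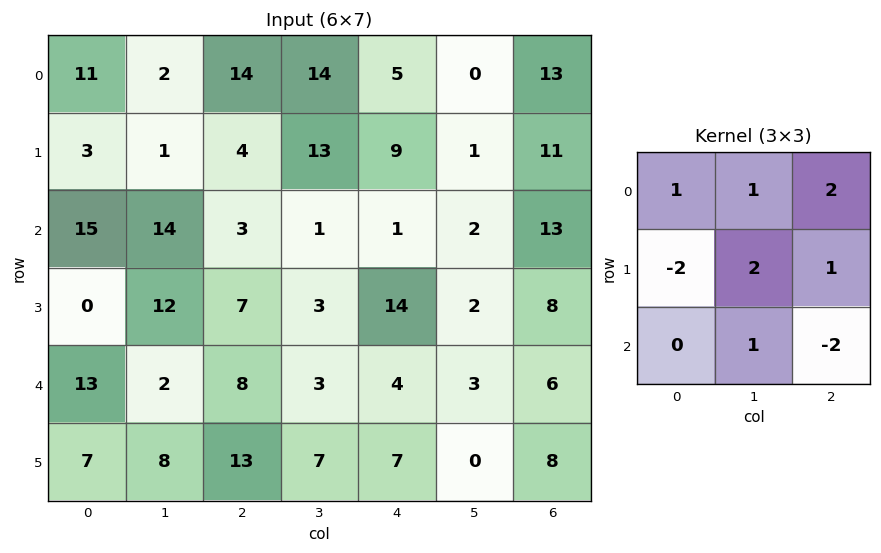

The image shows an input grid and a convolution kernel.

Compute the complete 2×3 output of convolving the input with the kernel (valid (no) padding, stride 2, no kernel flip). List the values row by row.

Output[0,0]: The receptive field on the input at this output position is [11 2 14 / 3 1 4 / 15 14 3]. Elementwise product with the kernel and sum: 11·1 + 2·1 + 14·2 + 3·-2 + 1·2 + 4·1 + 14·1 + 3·-2.
Output[0,1]: The receptive field on the input at this output position is [14 14 5 / 4 13 9 / 3 1 1]. Elementwise product with the kernel and sum: 14·1 + 14·1 + 5·2 + 4·-2 + 13·2 + 9·1 + 1·1 + 1·-2.

49 64 2
52 7 4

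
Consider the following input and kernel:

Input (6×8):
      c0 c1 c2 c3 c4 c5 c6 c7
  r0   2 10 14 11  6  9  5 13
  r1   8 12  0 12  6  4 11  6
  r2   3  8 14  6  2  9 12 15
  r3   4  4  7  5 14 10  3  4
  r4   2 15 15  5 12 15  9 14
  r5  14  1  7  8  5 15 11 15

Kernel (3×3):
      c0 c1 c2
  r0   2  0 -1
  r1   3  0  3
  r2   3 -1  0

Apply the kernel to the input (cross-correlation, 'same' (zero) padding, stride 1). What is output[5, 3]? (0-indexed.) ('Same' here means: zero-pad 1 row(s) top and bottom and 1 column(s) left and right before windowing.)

54

The receptive field on the zero-padded input at this output position is [15 5 12 / 7 8 5 / 0 0 0]. Elementwise product with the kernel and sum: 15·2 + 12·-1 + 7·3 + 5·3 + 0·3 + 0·-1.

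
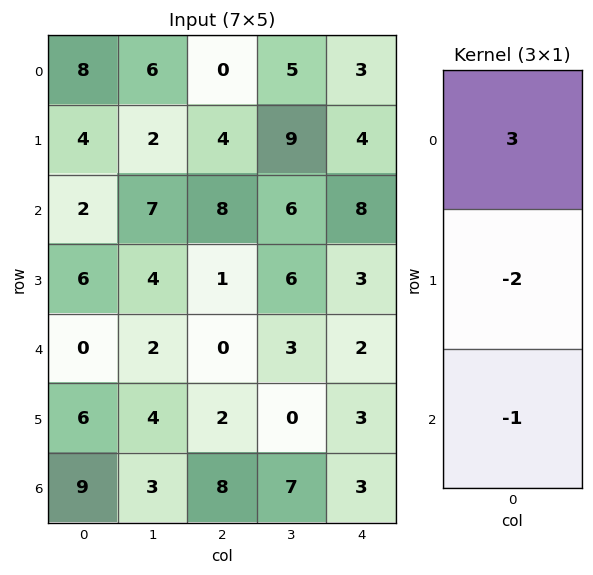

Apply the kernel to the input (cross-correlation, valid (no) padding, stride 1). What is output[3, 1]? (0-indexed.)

The receptive field on the input at this output position is [4 / 2 / 4]. Elementwise product with the kernel and sum: 4·3 + 2·-2 + 4·-1.

4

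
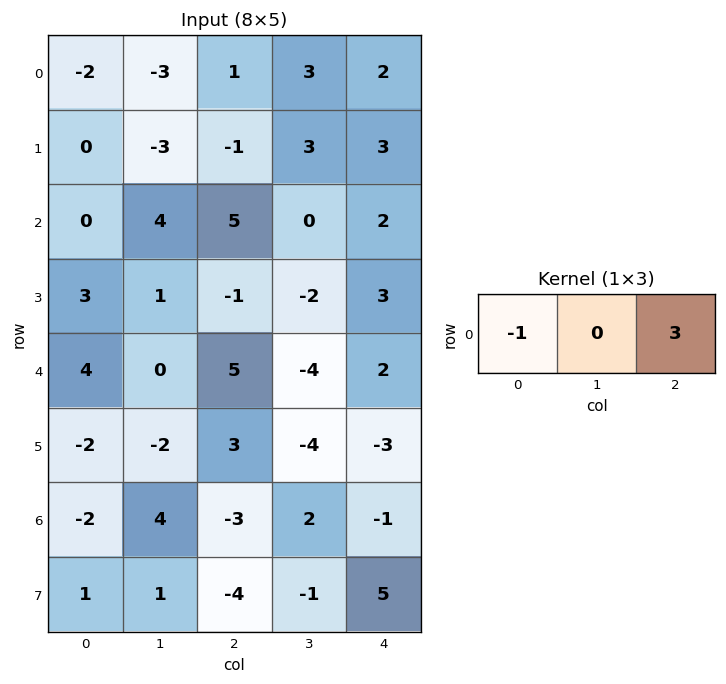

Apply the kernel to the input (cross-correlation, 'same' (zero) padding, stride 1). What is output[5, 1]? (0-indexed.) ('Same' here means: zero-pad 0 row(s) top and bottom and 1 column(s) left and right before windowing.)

The receptive field on the zero-padded input at this output position is [-2 -2 3]. Elementwise product with the kernel and sum: -2·-1 + 3·3.

11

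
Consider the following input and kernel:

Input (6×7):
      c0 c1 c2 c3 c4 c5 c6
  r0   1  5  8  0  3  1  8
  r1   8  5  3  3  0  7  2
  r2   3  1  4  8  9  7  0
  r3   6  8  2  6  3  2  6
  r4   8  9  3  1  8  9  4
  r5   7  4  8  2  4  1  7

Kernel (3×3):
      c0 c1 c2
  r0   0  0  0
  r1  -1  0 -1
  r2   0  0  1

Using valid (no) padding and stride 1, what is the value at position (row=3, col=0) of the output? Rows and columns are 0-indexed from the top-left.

The receptive field on the input at this output position is [6 8 2 / 8 9 3 / 7 4 8]. Elementwise product with the kernel and sum: 8·-1 + 3·-1 + 8·1.

-3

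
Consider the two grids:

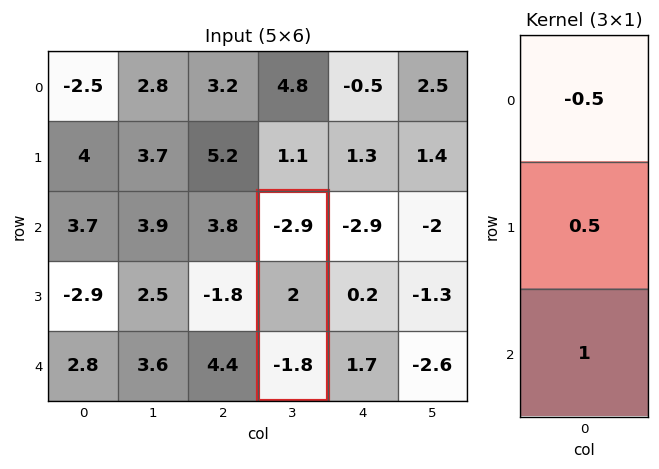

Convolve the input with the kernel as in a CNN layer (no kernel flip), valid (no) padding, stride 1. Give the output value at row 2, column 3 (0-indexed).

The receptive field on the input at this output position is [-2.9 / 2 / -1.8]. Elementwise product with the kernel and sum: -2.9·-0.5 + 2·0.5 + -1.8·1.

0.65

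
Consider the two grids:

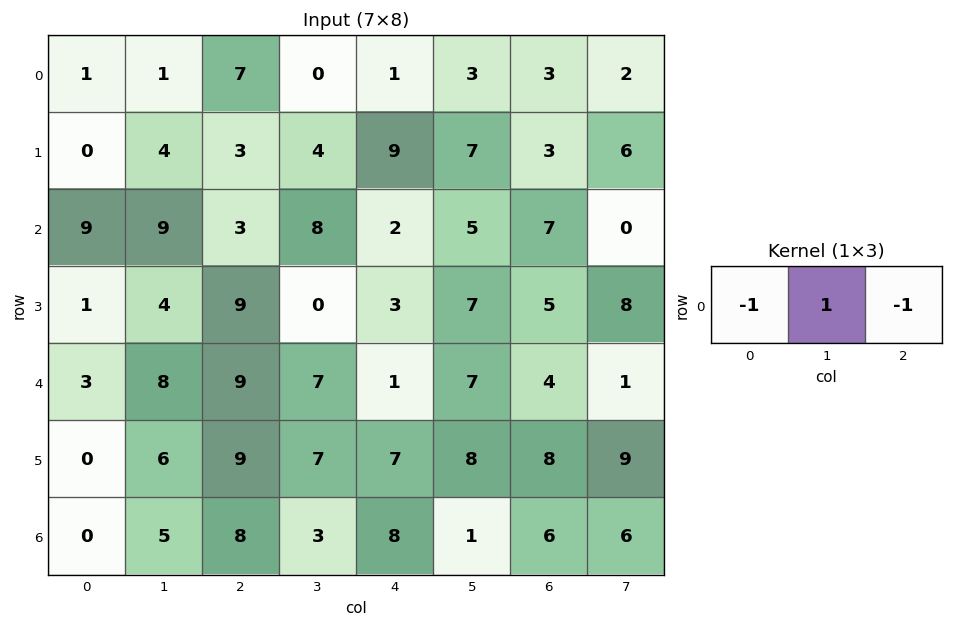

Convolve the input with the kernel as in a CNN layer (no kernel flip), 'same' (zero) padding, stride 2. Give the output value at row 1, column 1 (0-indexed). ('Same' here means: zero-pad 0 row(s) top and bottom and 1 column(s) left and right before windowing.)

The receptive field on the zero-padded input at this output position is [9 3 8]. Elementwise product with the kernel and sum: 9·-1 + 3·1 + 8·-1.

-14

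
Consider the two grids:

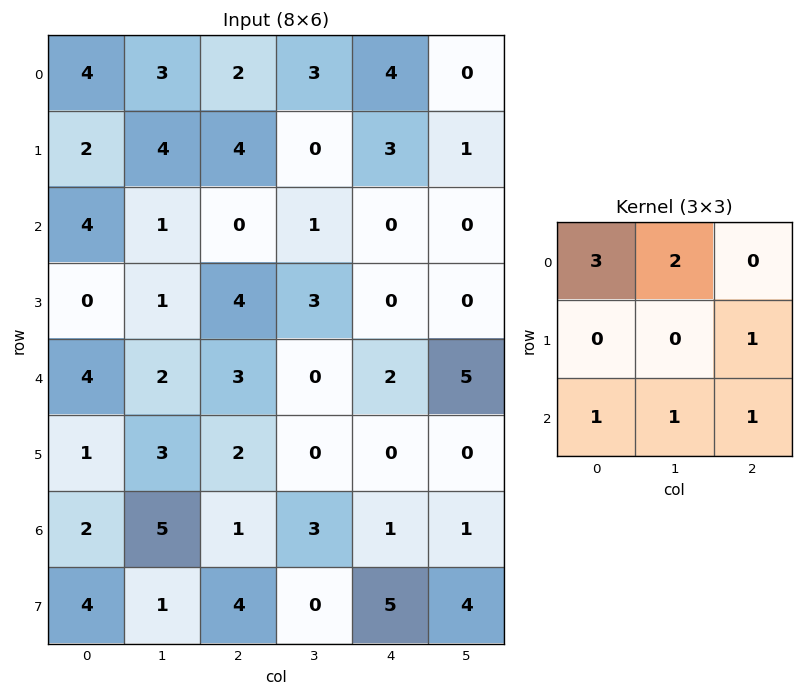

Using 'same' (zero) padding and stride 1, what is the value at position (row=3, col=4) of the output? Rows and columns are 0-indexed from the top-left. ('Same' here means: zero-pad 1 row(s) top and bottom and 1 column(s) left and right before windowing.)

10

The receptive field on the zero-padded input at this output position is [1 0 0 / 3 0 0 / 0 2 5]. Elementwise product with the kernel and sum: 1·3 + 0·2 + 0·1 + 0·1 + 2·1 + 5·1.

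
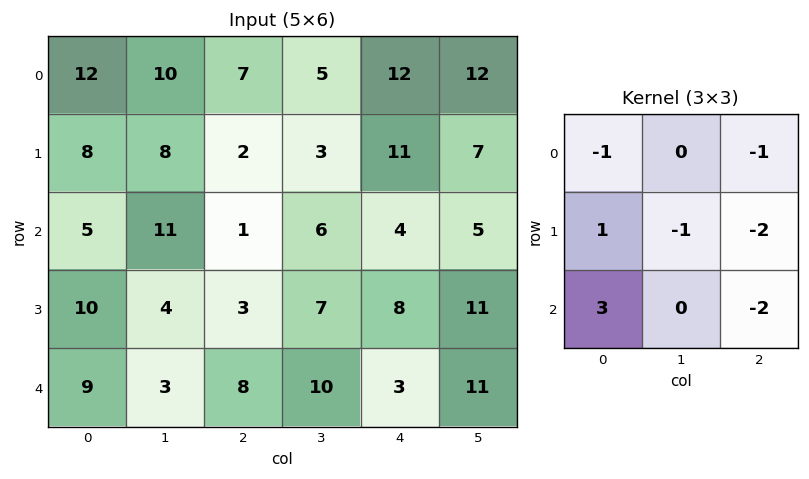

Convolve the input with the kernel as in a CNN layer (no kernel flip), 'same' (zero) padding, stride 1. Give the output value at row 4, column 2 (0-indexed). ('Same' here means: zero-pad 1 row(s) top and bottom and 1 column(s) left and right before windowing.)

The receptive field on the zero-padded input at this output position is [4 3 7 / 3 8 10 / 0 0 0]. Elementwise product with the kernel and sum: 4·-1 + 7·-1 + 3·1 + 8·-1 + 10·-2 + 0·3 + 0·-2.

-36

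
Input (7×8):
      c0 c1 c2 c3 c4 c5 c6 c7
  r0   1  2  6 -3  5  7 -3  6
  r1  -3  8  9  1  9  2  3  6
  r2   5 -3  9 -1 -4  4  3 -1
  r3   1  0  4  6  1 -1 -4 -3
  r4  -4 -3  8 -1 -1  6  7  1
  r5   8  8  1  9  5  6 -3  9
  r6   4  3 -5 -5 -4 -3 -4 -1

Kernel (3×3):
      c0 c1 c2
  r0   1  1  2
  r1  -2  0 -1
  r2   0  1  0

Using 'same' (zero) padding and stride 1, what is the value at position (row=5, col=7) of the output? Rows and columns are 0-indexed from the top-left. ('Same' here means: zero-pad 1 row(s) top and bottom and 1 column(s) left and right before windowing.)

13

The receptive field on the zero-padded input at this output position is [7 1 0 / -3 9 0 / -4 -1 0]. Elementwise product with the kernel and sum: 7·1 + 1·1 + 0·2 + -3·-2 + 0·-1 + -1·1.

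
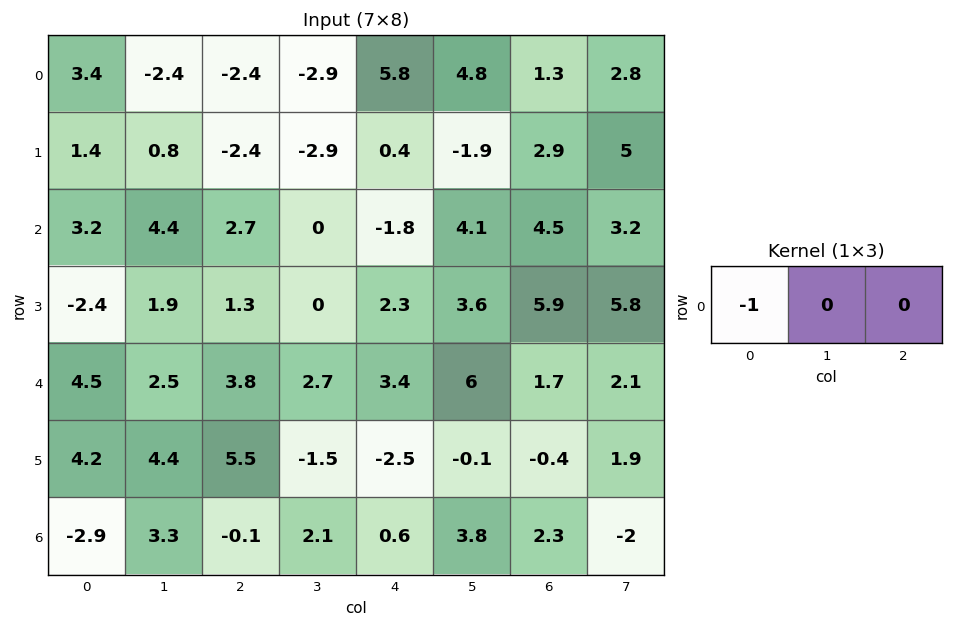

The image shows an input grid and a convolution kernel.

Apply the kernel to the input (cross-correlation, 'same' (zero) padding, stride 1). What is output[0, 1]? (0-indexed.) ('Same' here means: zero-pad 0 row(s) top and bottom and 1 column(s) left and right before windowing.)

The receptive field on the zero-padded input at this output position is [3.4 -2.4 -2.4]. Elementwise product with the kernel and sum: 3.4·-1.

-3.4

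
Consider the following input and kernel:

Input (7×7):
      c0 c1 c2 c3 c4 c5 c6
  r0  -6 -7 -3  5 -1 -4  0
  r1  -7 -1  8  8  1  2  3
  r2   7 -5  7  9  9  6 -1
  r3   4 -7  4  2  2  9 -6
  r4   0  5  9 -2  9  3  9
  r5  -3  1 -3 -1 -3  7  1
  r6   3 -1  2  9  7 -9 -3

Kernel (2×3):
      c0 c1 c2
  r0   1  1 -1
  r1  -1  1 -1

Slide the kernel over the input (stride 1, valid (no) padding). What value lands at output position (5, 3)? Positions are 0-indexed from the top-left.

-4

The receptive field on the input at this output position is [-1 -3 7 / 9 7 -9]. Elementwise product with the kernel and sum: -1·1 + -3·1 + 7·-1 + 9·-1 + 7·1 + -9·-1.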